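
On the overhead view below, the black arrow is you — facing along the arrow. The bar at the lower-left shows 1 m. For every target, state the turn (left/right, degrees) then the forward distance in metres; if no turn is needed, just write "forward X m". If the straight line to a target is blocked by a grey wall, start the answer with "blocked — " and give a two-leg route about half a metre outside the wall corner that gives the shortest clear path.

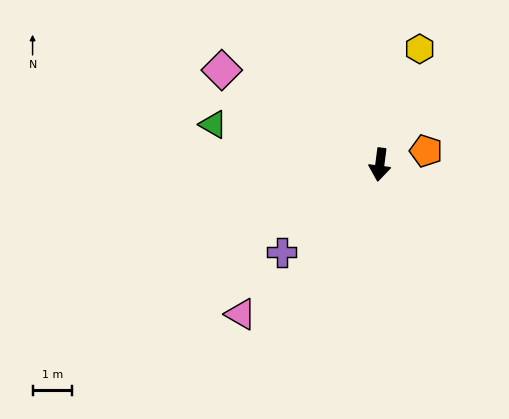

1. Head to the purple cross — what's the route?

turn right 41°, forward 3.3 m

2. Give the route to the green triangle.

turn right 96°, forward 4.3 m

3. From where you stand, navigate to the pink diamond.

turn right 114°, forward 4.7 m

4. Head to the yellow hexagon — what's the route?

turn left 168°, forward 3.1 m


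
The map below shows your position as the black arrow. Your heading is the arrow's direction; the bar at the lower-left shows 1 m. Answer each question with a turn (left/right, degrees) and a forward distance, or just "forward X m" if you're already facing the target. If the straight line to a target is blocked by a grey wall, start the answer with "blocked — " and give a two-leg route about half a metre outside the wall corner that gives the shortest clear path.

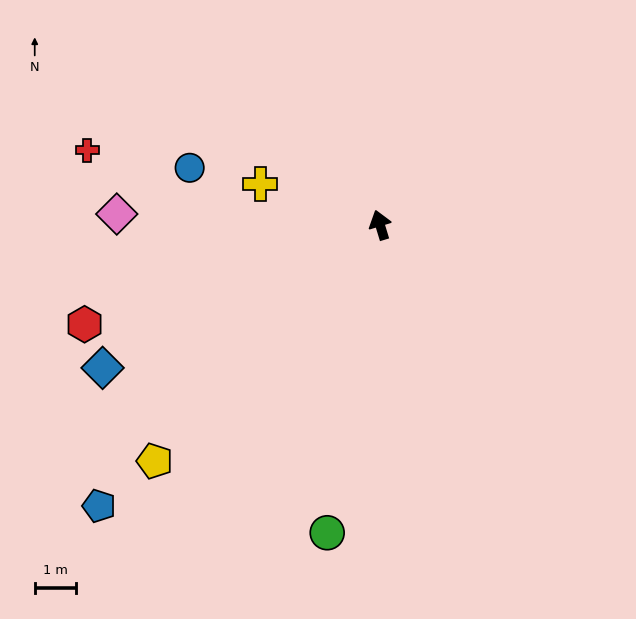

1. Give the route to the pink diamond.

turn left 71°, forward 6.5 m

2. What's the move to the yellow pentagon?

turn left 119°, forward 8.0 m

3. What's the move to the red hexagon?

turn left 92°, forward 7.6 m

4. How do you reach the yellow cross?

turn left 54°, forward 3.1 m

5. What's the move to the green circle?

turn left 153°, forward 7.7 m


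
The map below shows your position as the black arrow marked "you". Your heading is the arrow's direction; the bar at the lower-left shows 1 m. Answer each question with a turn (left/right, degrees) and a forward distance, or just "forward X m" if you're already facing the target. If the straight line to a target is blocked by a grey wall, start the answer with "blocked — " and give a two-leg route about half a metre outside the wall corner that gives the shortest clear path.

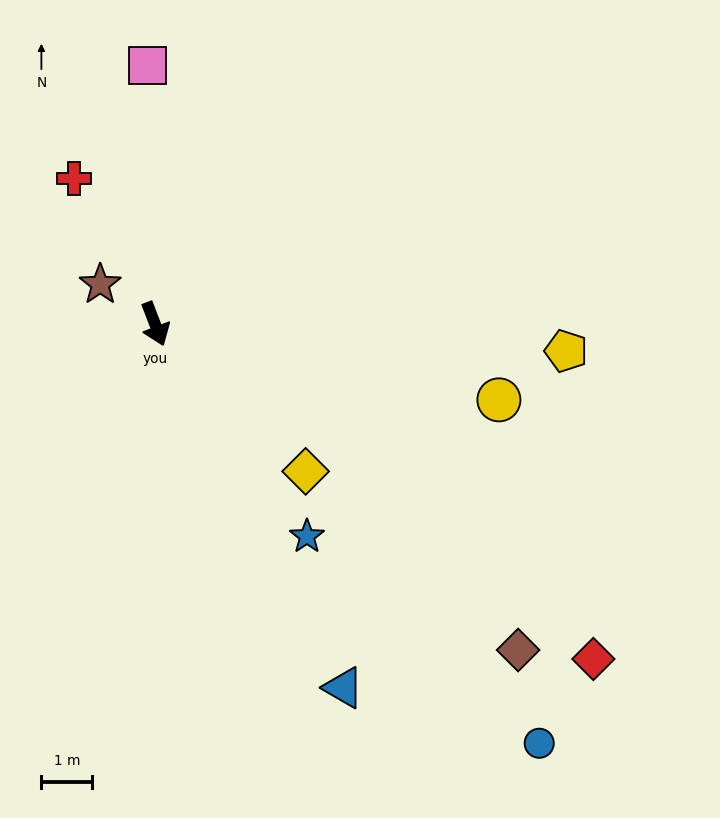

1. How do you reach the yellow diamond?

turn left 25°, forward 4.2 m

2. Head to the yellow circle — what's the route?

turn left 57°, forward 6.9 m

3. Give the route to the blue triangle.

turn left 6°, forward 8.1 m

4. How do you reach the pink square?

turn left 161°, forward 5.1 m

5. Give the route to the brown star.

turn right 147°, forward 1.3 m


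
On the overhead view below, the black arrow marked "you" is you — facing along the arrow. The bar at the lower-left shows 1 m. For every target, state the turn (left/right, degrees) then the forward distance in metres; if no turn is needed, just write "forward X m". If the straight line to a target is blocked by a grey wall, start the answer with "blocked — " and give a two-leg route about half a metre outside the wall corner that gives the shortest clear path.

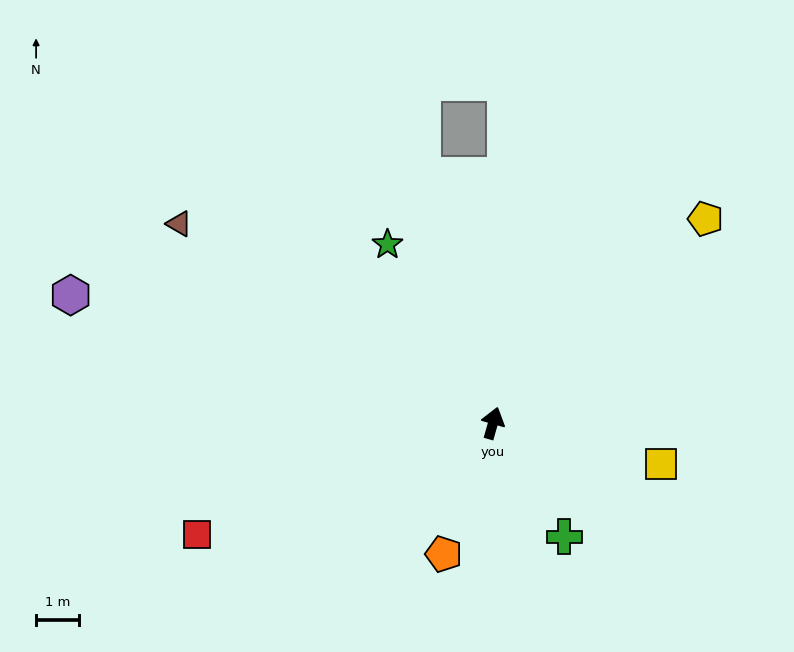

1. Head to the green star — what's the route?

turn left 46°, forward 4.9 m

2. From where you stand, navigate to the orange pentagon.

turn left 175°, forward 3.3 m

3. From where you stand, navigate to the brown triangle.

turn left 73°, forward 8.7 m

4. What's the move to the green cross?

turn right 132°, forward 3.1 m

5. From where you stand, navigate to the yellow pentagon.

turn right 30°, forward 6.9 m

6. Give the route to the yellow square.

turn right 88°, forward 4.1 m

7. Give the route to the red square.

turn left 127°, forward 7.4 m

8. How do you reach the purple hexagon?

turn left 89°, forward 10.4 m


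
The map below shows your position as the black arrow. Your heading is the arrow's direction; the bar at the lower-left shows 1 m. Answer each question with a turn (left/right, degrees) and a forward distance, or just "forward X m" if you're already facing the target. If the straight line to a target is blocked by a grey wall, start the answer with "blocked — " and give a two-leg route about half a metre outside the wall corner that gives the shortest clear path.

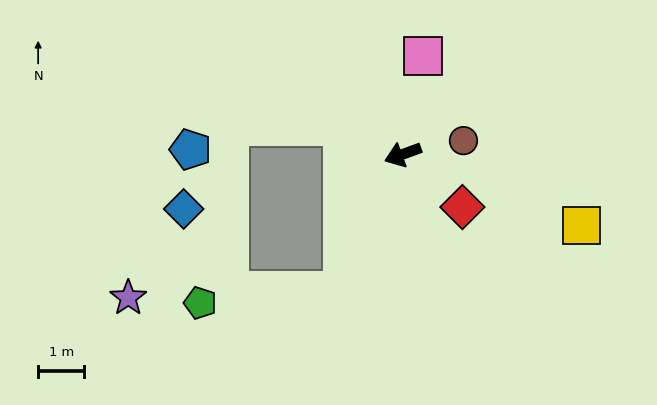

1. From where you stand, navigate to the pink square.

turn right 122°, forward 2.2 m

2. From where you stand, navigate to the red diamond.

turn left 118°, forward 1.7 m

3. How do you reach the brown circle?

turn left 173°, forward 1.3 m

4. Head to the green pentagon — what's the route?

blocked — turn left 46°, forward 3.2 m, then turn right 61°, forward 3.1 m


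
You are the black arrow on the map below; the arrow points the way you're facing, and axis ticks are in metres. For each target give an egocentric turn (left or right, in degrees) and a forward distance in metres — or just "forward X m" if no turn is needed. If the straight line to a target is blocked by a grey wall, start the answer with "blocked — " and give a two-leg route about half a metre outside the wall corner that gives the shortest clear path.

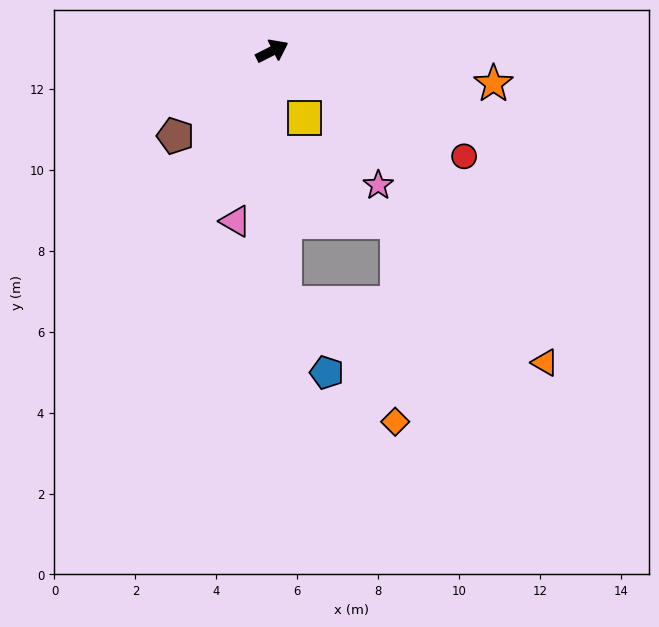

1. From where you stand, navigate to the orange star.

turn right 35°, forward 5.5 m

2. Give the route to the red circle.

turn right 56°, forward 5.4 m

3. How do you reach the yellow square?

turn right 91°, forward 1.8 m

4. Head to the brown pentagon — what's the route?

turn right 165°, forward 3.2 m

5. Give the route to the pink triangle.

turn right 129°, forward 4.3 m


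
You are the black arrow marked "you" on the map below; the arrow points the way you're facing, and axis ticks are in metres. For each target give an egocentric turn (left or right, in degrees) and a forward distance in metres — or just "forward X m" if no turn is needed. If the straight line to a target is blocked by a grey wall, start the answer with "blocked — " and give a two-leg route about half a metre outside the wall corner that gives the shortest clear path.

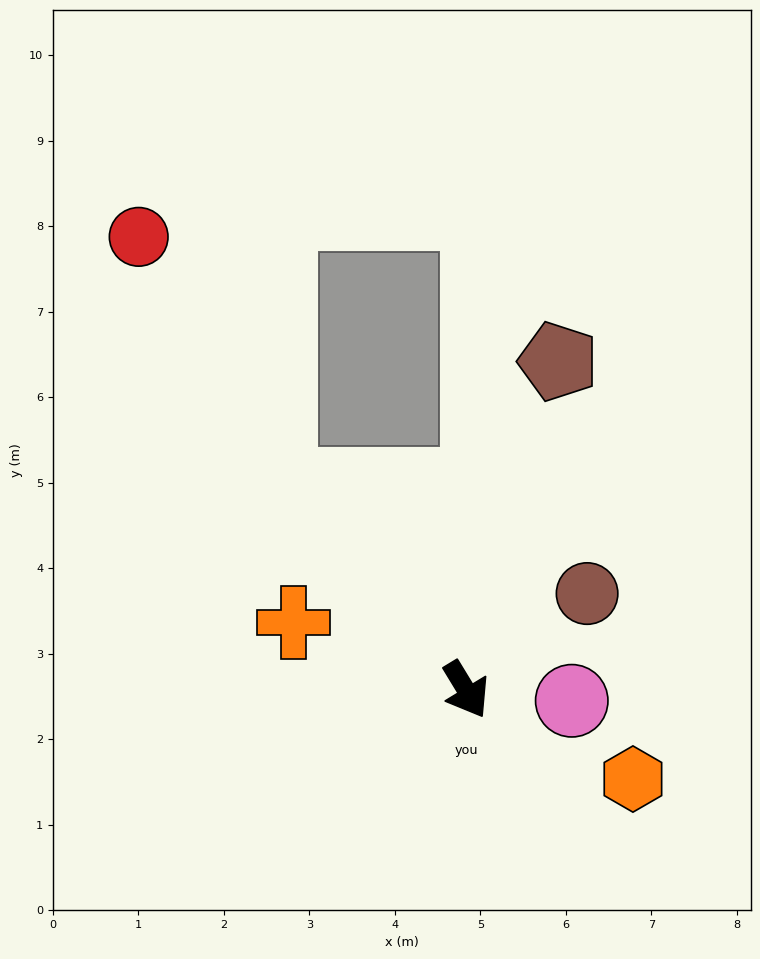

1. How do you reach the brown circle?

turn left 97°, forward 1.8 m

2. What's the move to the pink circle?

turn left 53°, forward 1.2 m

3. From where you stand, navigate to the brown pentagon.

turn left 133°, forward 4.0 m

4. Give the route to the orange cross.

turn right 143°, forward 2.2 m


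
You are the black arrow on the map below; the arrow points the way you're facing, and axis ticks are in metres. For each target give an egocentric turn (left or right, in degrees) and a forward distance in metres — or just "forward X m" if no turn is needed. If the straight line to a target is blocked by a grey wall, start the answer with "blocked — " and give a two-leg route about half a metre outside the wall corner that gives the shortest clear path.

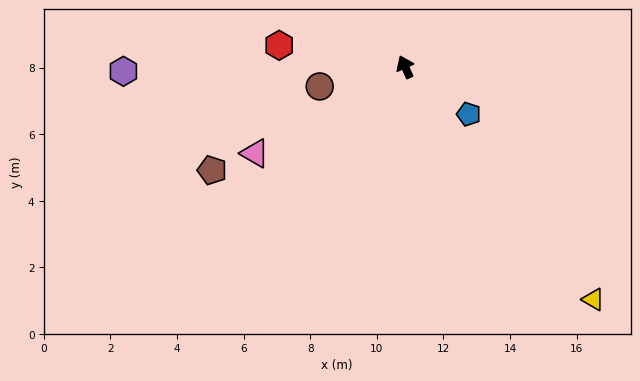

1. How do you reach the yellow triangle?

turn right 165°, forward 9.0 m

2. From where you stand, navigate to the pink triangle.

turn left 96°, forward 5.2 m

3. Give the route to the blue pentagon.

turn right 151°, forward 2.4 m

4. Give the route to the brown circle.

turn left 79°, forward 2.6 m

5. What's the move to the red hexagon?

turn left 56°, forward 3.8 m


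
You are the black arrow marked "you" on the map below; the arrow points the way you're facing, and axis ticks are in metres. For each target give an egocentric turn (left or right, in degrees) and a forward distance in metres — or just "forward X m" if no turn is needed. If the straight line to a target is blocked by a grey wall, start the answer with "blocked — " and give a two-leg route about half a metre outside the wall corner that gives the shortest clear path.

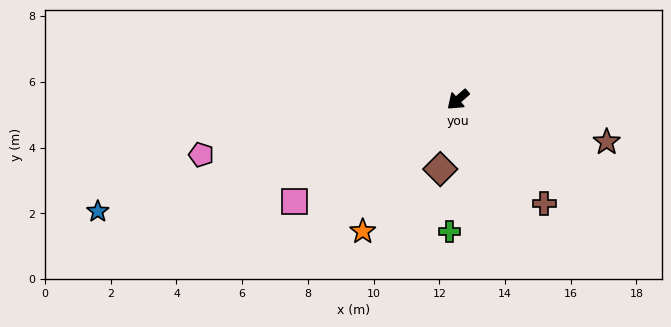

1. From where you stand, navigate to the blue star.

turn right 24°, forward 11.5 m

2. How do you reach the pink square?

turn right 9°, forward 5.9 m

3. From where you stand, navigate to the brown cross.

turn left 89°, forward 4.1 m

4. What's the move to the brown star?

turn left 123°, forward 4.7 m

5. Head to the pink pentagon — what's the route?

turn right 29°, forward 8.0 m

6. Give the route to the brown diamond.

turn left 35°, forward 2.2 m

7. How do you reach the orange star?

turn left 13°, forward 4.9 m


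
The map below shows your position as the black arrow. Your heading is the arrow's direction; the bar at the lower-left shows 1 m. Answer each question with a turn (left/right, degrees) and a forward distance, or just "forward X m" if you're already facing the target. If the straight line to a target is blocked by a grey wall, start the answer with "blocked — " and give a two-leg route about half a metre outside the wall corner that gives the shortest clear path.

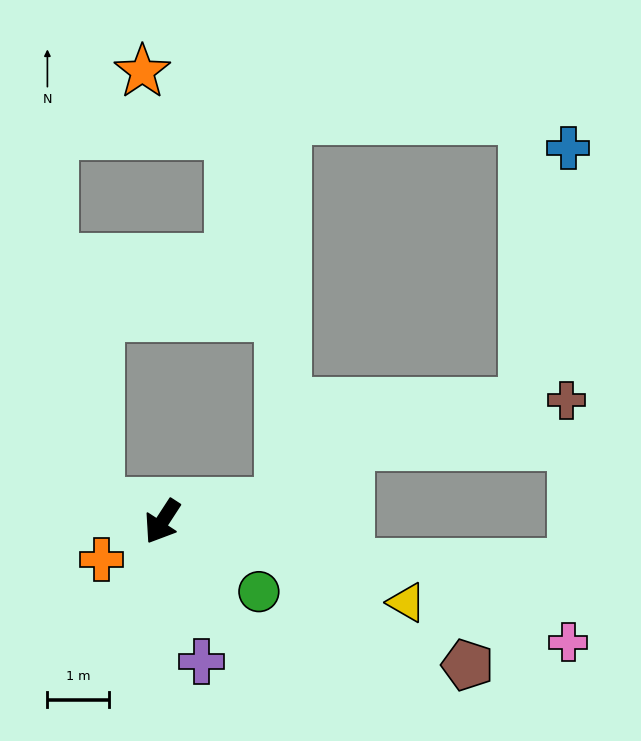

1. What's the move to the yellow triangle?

turn left 105°, forward 4.1 m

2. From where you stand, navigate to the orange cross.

turn right 25°, forward 1.2 m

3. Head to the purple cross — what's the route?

turn left 49°, forward 2.3 m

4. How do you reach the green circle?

turn left 87°, forward 1.9 m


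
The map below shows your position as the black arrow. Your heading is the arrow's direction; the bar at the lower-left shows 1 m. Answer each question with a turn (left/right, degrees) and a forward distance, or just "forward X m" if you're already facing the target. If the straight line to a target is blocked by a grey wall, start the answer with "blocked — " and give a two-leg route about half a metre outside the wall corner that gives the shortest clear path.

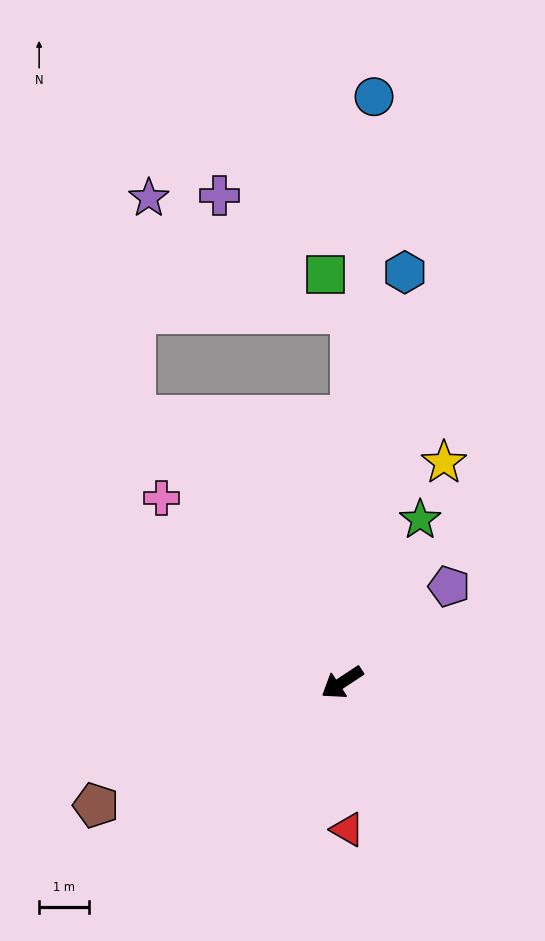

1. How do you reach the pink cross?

turn right 79°, forward 5.2 m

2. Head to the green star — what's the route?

turn right 149°, forward 3.6 m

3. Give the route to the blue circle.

turn right 127°, forward 11.8 m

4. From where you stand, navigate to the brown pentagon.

turn right 7°, forward 5.5 m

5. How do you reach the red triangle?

turn left 59°, forward 3.0 m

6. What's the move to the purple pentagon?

turn right 172°, forward 2.9 m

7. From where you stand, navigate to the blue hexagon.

turn right 132°, forward 8.3 m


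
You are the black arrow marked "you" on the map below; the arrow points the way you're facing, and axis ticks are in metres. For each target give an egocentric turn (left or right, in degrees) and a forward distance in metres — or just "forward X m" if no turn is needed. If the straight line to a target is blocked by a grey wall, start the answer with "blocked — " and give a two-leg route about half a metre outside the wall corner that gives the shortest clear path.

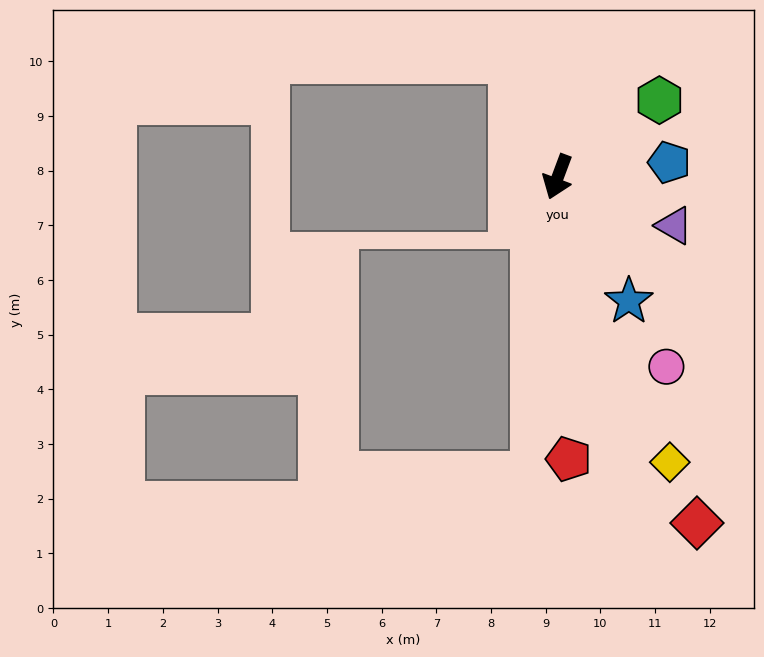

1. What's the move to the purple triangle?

turn left 88°, forward 2.3 m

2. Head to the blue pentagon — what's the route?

turn left 118°, forward 2.1 m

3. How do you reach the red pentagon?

turn left 23°, forward 5.2 m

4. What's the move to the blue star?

turn left 50°, forward 2.6 m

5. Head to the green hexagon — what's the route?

turn left 148°, forward 2.3 m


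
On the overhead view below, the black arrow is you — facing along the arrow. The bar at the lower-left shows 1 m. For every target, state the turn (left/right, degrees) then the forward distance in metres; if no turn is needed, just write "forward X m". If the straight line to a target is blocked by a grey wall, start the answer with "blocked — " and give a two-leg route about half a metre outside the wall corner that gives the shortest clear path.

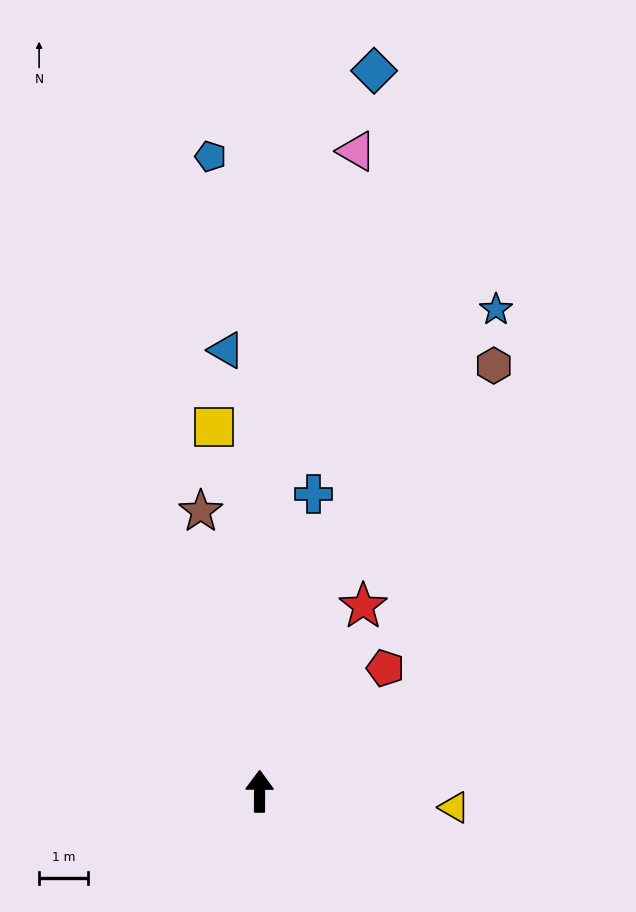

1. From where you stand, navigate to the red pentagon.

turn right 45°, forward 3.6 m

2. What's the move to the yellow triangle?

turn right 94°, forward 4.0 m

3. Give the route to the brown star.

turn left 12°, forward 5.8 m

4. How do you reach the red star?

turn right 29°, forward 4.3 m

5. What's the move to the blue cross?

turn right 10°, forward 6.2 m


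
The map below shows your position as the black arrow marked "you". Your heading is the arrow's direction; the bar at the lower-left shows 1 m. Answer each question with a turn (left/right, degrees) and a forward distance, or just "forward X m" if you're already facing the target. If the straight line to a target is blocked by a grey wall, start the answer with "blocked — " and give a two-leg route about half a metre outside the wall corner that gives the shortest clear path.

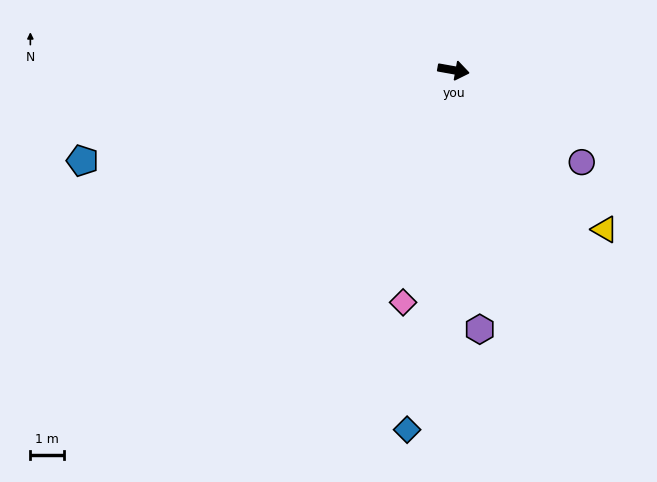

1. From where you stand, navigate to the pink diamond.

turn right 92°, forward 7.0 m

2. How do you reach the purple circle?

turn right 26°, forward 4.6 m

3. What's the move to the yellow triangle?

turn right 36°, forward 6.4 m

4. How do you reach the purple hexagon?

turn right 74°, forward 7.6 m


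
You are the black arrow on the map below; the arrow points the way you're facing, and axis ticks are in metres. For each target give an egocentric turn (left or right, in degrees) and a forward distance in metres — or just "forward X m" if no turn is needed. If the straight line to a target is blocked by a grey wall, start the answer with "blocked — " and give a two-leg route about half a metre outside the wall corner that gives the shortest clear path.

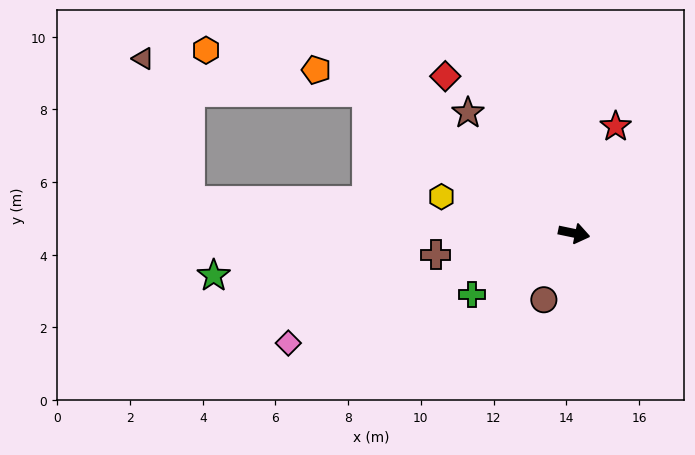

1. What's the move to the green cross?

turn right 137°, forward 3.3 m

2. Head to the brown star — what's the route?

turn left 143°, forward 4.4 m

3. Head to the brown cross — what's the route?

turn right 159°, forward 3.9 m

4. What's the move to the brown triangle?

blocked — turn right 173°, forward 10.6 m, then turn right 67°, forward 4.1 m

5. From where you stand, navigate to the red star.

turn left 80°, forward 3.2 m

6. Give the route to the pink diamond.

turn right 147°, forward 8.4 m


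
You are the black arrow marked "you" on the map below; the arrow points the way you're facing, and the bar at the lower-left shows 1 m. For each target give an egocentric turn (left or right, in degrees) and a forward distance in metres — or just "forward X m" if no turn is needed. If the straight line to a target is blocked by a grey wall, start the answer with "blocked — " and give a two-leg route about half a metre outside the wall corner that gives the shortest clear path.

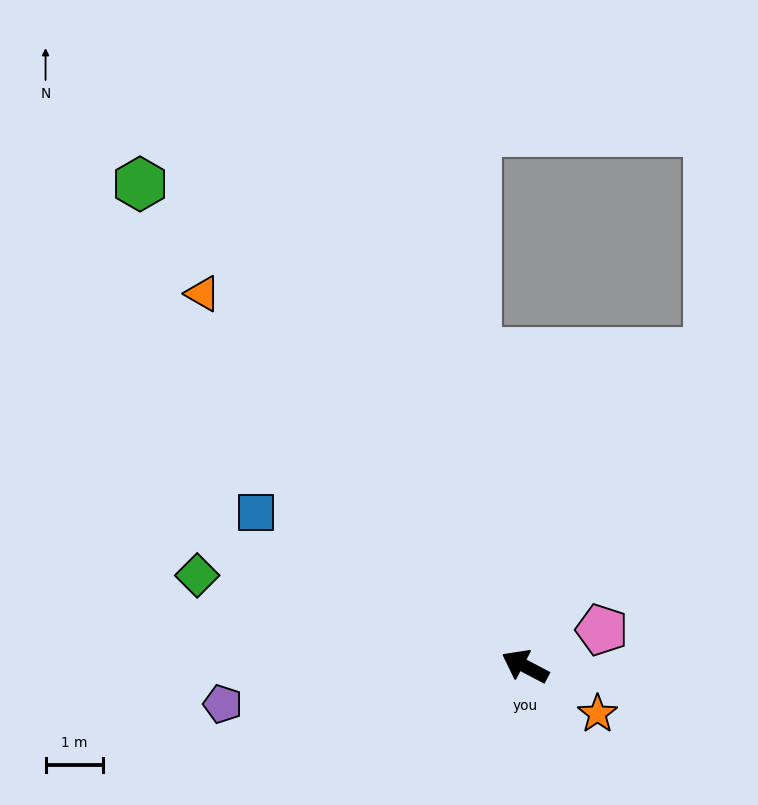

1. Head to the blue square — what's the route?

turn right 2°, forward 5.4 m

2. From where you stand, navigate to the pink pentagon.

turn right 127°, forward 1.5 m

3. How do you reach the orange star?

turn left 174°, forward 1.5 m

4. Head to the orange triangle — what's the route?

turn right 21°, forward 8.5 m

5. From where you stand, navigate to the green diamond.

turn left 12°, forward 5.9 m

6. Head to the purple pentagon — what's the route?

turn left 35°, forward 5.3 m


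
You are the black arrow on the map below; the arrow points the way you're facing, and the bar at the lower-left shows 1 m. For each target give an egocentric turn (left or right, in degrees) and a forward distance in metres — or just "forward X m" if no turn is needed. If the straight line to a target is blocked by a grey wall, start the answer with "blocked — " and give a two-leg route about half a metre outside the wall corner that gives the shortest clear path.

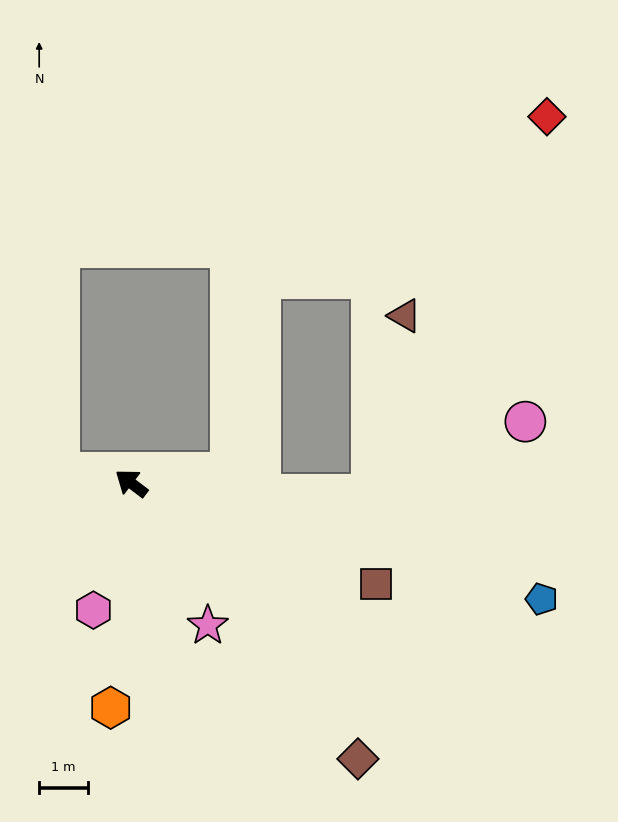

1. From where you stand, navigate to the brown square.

turn right 165°, forward 5.5 m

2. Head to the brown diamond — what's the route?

turn left 167°, forward 7.4 m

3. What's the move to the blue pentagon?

turn right 159°, forward 8.8 m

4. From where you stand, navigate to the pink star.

turn left 156°, forward 3.3 m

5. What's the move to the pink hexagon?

turn left 111°, forward 2.7 m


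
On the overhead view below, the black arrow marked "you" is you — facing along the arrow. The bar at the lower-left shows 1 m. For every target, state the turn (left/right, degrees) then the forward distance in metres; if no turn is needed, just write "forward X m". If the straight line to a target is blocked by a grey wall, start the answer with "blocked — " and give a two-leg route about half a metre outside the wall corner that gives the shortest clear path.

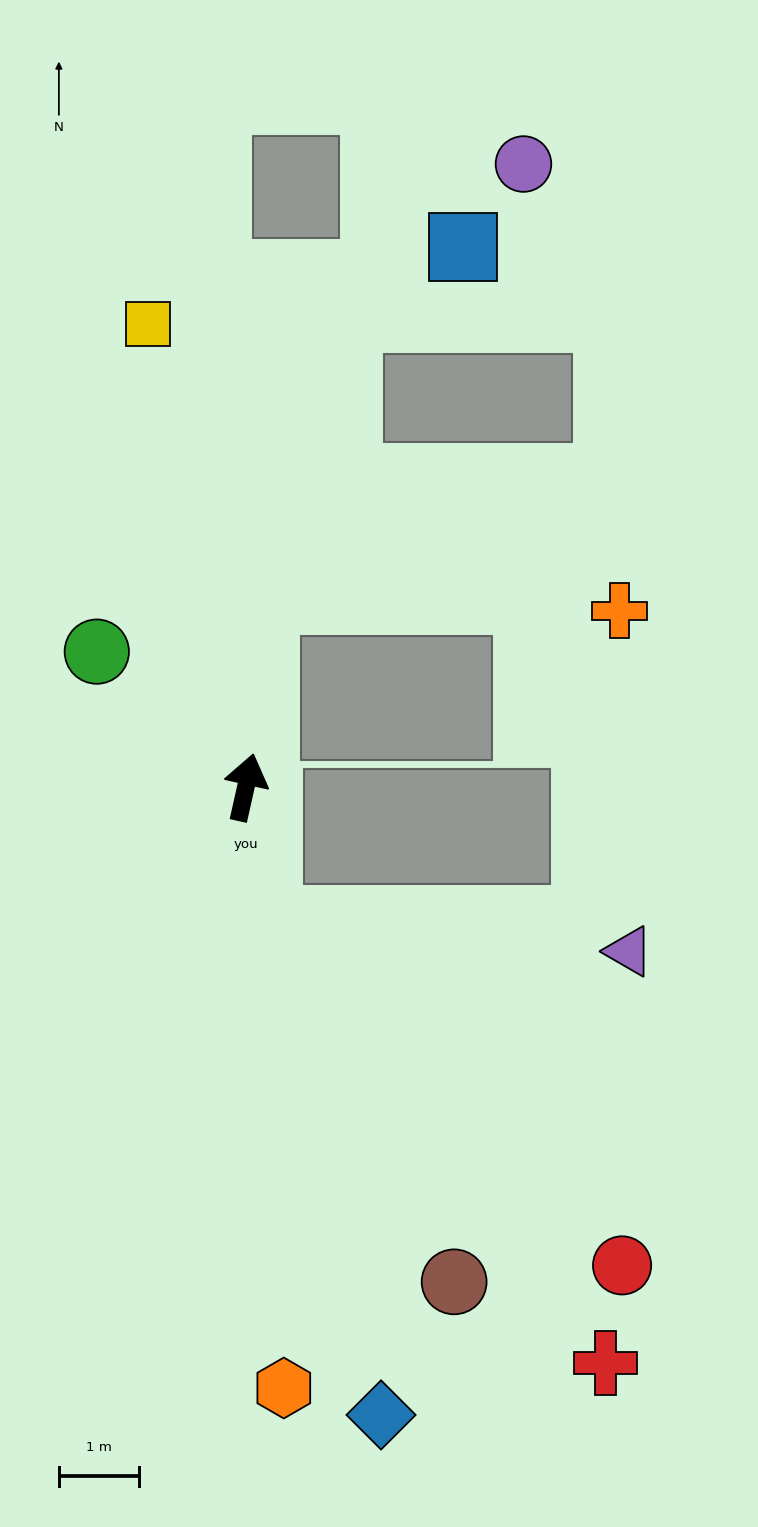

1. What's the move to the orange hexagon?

turn right 164°, forward 7.5 m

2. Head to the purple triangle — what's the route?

blocked — turn right 158°, forward 1.7 m, then turn left 76°, forward 4.5 m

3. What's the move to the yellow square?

turn left 25°, forward 5.9 m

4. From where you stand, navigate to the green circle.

turn left 60°, forward 2.5 m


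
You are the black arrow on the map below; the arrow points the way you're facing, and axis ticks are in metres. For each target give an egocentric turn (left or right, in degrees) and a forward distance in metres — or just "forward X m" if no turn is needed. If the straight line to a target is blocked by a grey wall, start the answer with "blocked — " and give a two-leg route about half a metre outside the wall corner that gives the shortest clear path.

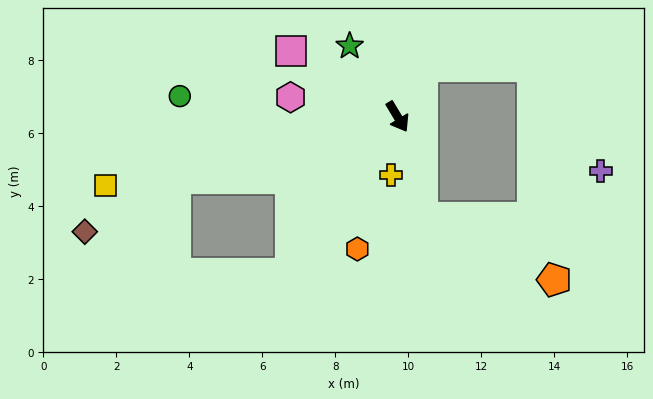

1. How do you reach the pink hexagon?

turn right 131°, forward 3.0 m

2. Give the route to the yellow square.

turn right 108°, forward 8.2 m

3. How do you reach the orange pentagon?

blocked — turn right 17°, forward 2.8 m, then turn left 51°, forward 4.0 m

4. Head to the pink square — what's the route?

turn right 153°, forward 3.4 m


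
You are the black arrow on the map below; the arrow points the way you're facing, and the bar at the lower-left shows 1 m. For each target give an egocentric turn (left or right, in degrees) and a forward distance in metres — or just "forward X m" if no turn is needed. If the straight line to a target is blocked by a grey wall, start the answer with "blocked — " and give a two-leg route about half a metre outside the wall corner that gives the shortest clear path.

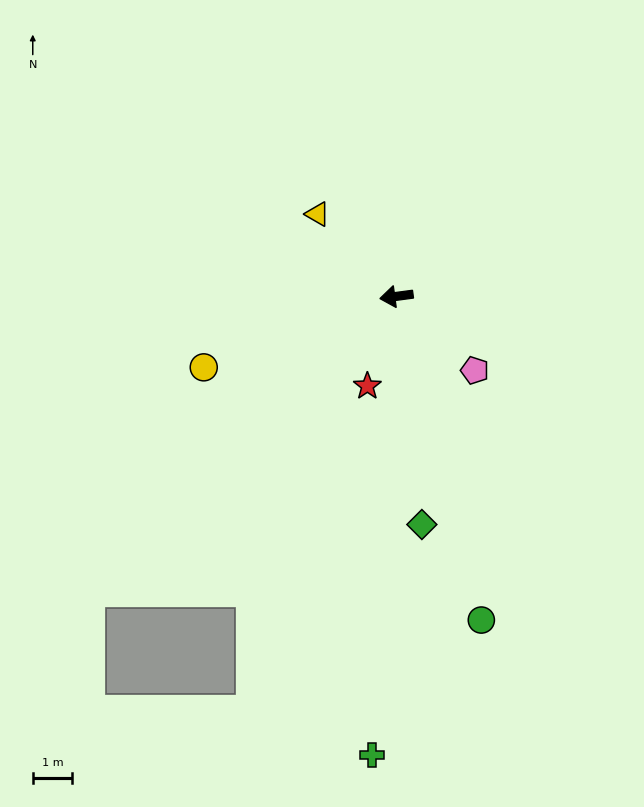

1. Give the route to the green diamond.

turn left 89°, forward 5.8 m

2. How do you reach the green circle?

turn left 97°, forward 8.5 m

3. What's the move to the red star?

turn left 64°, forward 2.4 m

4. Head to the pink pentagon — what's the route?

turn left 129°, forward 2.7 m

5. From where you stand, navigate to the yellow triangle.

turn right 54°, forward 2.9 m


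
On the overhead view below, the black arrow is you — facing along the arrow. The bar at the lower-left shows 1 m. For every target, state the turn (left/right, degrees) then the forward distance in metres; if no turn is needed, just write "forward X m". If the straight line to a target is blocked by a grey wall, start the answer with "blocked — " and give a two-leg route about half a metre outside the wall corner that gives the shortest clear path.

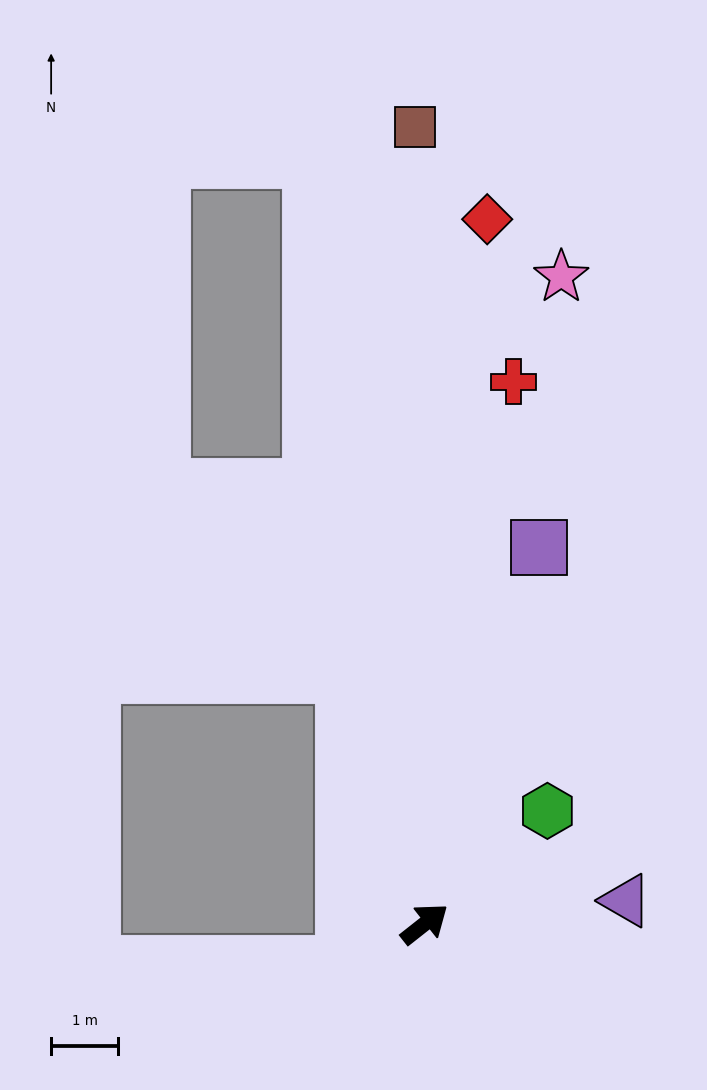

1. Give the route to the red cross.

turn left 42°, forward 8.2 m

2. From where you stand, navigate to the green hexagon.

turn left 4°, forward 2.5 m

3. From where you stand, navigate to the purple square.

turn left 35°, forward 5.9 m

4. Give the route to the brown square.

turn left 52°, forward 11.9 m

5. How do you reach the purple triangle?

turn right 32°, forward 3.0 m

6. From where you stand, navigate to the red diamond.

turn left 47°, forward 10.5 m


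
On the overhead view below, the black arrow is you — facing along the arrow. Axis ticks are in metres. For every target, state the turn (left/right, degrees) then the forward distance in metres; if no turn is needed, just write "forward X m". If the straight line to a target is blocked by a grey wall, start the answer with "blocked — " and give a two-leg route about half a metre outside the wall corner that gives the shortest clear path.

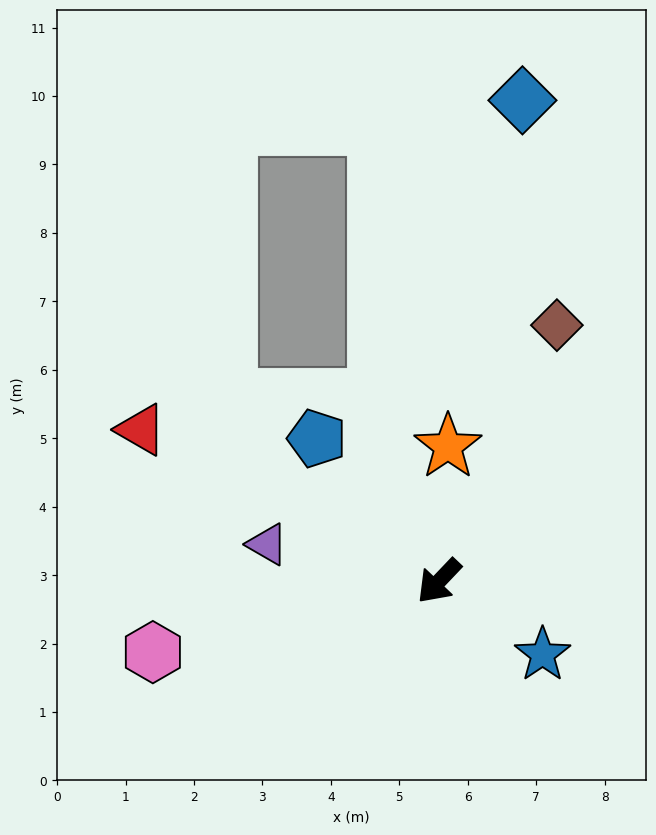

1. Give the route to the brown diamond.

turn right 161°, forward 4.1 m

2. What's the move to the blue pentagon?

turn right 96°, forward 2.7 m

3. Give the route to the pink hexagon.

turn right 33°, forward 4.3 m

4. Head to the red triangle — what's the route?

turn right 73°, forward 4.9 m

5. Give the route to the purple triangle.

turn right 59°, forward 2.6 m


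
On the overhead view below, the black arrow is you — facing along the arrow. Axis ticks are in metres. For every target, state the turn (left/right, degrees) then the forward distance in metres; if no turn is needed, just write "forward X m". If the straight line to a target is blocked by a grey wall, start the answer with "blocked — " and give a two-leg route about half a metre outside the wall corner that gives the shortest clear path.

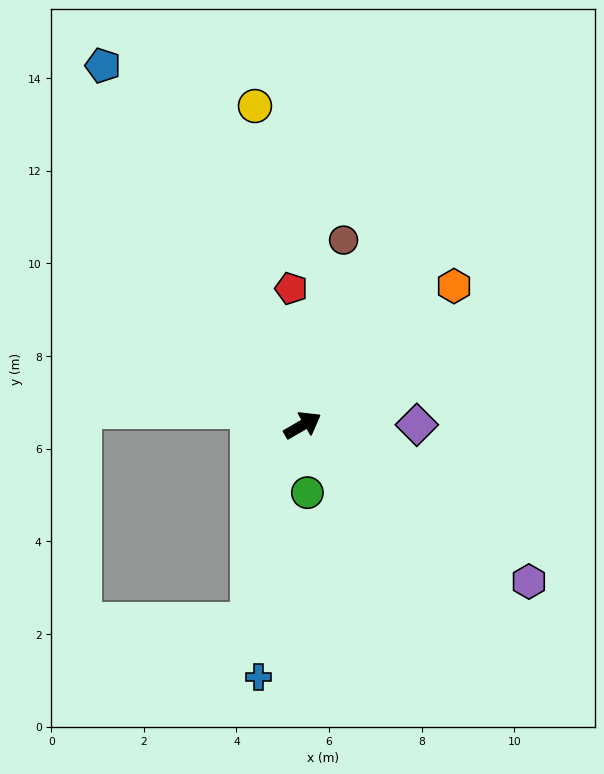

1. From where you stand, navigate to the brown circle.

turn left 47°, forward 4.1 m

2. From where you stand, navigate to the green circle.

turn right 116°, forward 1.5 m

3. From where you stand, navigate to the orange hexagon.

turn left 13°, forward 4.4 m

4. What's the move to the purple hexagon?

turn right 65°, forward 5.9 m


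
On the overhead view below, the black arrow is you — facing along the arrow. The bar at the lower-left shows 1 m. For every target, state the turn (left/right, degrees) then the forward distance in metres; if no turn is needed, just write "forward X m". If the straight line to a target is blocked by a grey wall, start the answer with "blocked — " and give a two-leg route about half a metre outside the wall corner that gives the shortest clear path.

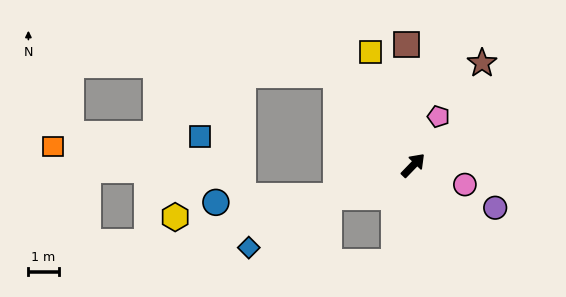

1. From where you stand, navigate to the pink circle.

turn right 66°, forward 1.8 m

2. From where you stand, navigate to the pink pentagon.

turn left 17°, forward 1.8 m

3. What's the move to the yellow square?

turn left 65°, forward 4.0 m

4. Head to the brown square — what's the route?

turn left 47°, forward 4.0 m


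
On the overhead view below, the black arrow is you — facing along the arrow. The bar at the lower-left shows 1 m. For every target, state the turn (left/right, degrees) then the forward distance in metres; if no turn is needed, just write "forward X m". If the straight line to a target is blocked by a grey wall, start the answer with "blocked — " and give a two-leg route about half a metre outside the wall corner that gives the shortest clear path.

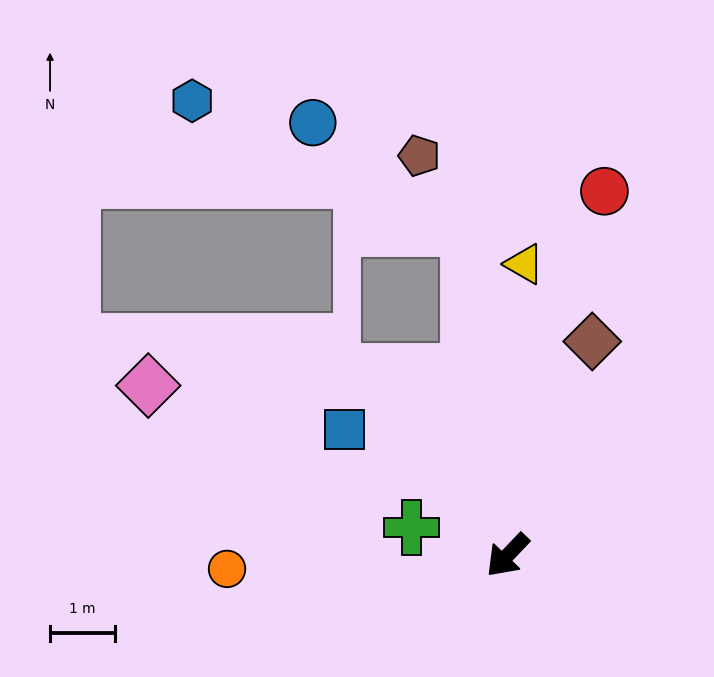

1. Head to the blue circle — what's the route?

blocked — turn right 129°, forward 5.1 m, then turn left 48°, forward 2.9 m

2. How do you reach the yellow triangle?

turn right 140°, forward 4.5 m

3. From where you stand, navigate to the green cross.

turn right 63°, forward 1.5 m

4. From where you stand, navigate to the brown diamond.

turn right 158°, forward 3.5 m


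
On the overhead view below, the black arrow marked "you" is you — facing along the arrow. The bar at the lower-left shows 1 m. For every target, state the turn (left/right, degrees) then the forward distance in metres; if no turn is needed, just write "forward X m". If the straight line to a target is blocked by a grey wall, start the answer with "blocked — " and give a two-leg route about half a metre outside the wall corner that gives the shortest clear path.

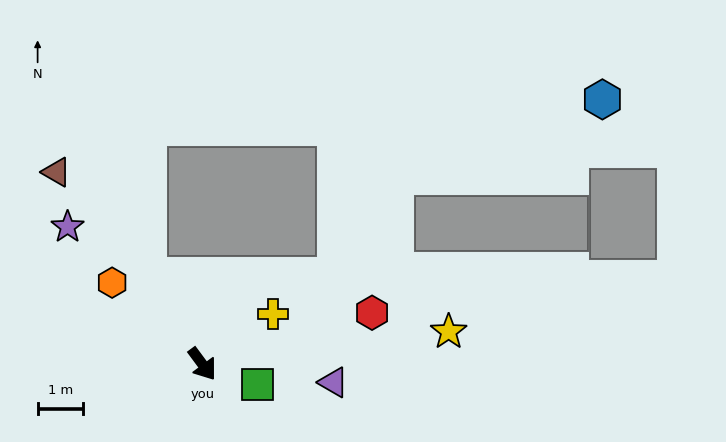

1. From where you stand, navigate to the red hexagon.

turn left 70°, forward 3.9 m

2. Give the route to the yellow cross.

turn left 89°, forward 1.9 m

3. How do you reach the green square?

turn left 33°, forward 1.3 m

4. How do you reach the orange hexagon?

turn right 169°, forward 2.7 m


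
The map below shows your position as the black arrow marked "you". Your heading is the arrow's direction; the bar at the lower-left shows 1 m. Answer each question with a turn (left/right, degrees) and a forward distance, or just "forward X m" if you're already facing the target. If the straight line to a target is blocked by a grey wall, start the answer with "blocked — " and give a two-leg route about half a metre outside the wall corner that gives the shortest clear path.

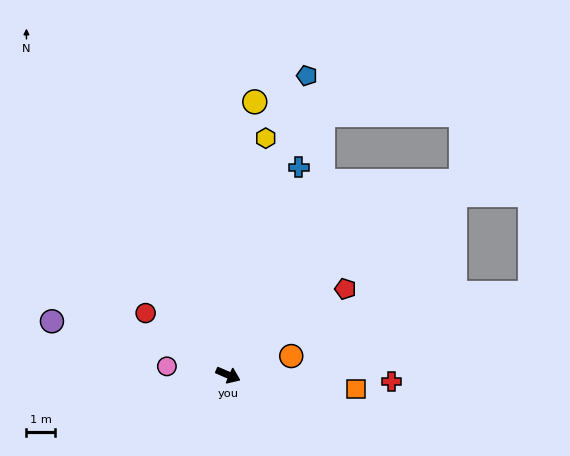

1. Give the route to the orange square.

turn left 17°, forward 4.5 m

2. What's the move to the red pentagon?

turn left 60°, forward 5.0 m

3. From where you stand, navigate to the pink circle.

turn right 164°, forward 2.1 m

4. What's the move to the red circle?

turn left 167°, forward 3.6 m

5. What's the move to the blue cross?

turn left 95°, forward 7.6 m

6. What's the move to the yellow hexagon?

turn left 105°, forward 8.3 m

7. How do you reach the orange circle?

turn left 40°, forward 2.3 m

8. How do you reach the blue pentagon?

turn left 99°, forward 10.7 m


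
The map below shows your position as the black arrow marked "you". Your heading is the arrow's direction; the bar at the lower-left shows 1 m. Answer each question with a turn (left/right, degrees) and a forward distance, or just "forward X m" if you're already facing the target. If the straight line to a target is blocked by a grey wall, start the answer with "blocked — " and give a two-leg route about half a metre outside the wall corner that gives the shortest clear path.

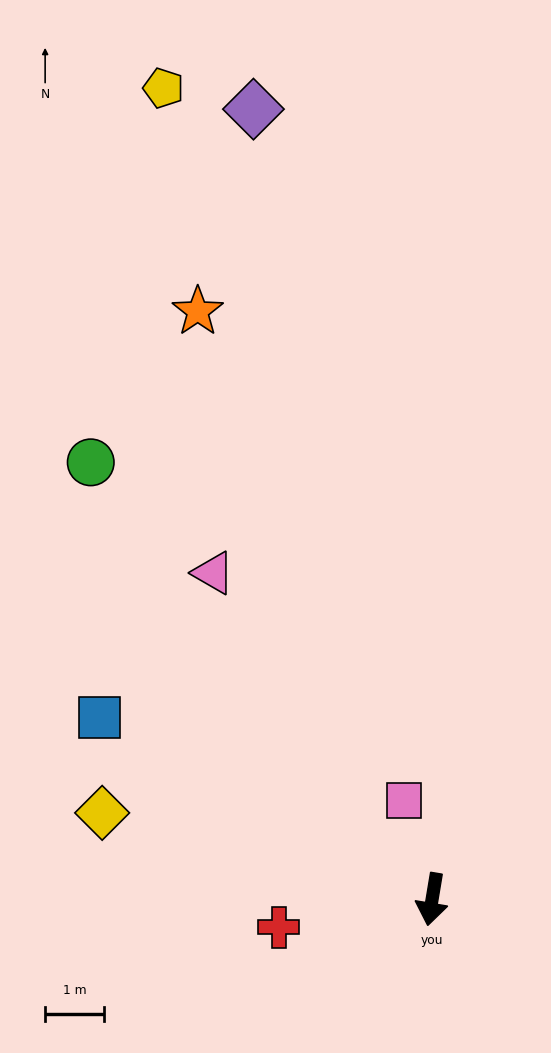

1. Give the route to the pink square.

turn right 155°, forward 1.7 m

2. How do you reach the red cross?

turn right 70°, forward 2.6 m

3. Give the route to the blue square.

turn right 109°, forward 6.4 m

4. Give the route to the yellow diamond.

turn right 95°, forward 5.8 m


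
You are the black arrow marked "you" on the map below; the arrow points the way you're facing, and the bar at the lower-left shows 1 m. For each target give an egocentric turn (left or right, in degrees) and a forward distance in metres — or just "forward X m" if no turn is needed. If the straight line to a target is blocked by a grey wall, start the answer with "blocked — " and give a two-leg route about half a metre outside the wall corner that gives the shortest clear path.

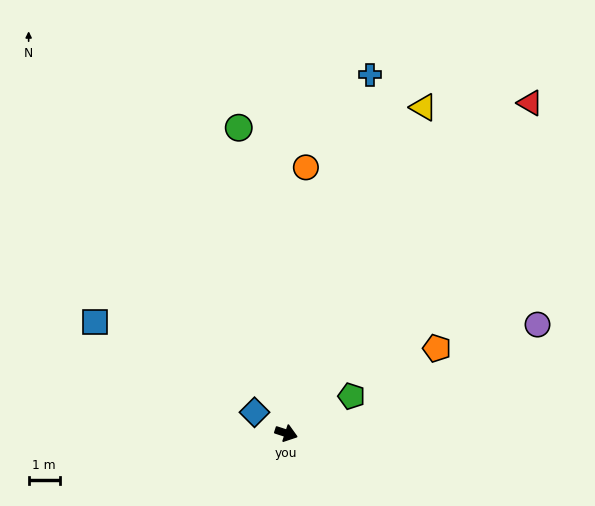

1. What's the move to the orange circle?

turn left 104°, forward 8.5 m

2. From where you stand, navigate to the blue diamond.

turn left 164°, forward 1.2 m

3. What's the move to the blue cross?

turn left 95°, forward 11.8 m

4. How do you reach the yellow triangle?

turn left 85°, forward 11.3 m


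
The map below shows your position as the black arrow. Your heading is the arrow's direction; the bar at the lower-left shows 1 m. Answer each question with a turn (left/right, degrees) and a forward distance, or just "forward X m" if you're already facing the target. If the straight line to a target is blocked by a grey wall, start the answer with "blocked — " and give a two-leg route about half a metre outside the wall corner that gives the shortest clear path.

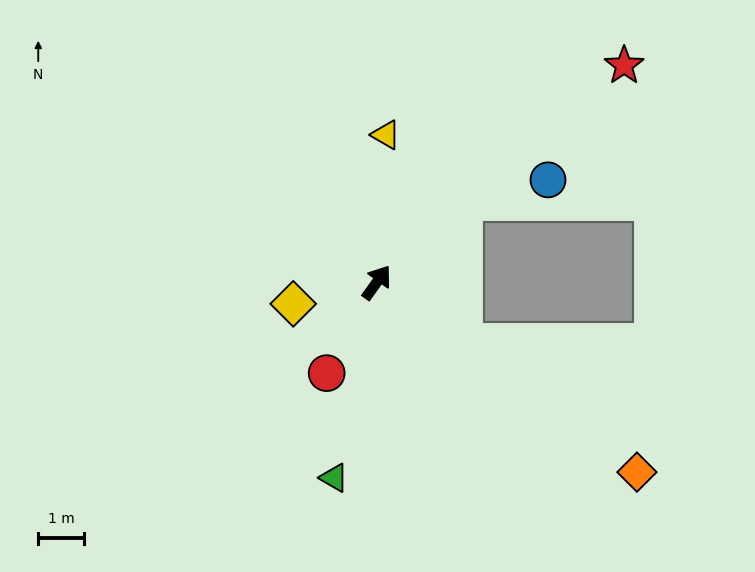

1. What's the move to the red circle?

turn right 173°, forward 2.3 m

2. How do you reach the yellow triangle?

turn left 32°, forward 3.3 m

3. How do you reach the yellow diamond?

turn left 140°, forward 1.9 m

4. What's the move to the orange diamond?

turn right 90°, forward 7.1 m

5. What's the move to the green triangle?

turn right 157°, forward 4.4 m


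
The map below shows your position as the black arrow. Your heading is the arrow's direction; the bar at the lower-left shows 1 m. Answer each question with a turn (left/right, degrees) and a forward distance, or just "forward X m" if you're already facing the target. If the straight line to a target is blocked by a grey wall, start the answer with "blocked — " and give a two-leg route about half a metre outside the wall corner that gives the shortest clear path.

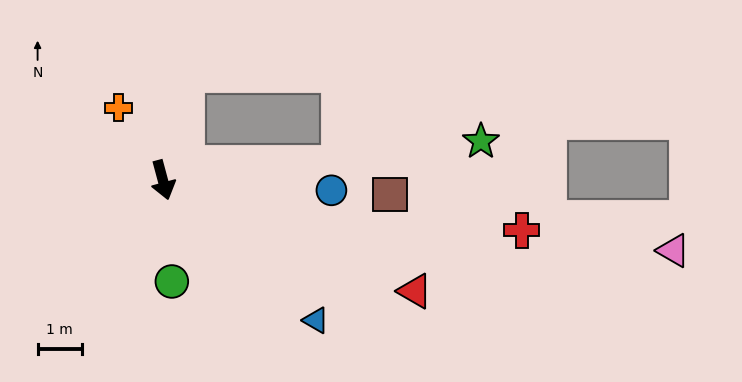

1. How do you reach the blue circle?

turn left 71°, forward 3.8 m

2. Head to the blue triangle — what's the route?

turn left 32°, forward 4.7 m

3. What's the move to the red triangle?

turn left 51°, forward 6.2 m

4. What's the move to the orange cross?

turn right 163°, forward 1.9 m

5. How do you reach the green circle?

turn right 10°, forward 2.3 m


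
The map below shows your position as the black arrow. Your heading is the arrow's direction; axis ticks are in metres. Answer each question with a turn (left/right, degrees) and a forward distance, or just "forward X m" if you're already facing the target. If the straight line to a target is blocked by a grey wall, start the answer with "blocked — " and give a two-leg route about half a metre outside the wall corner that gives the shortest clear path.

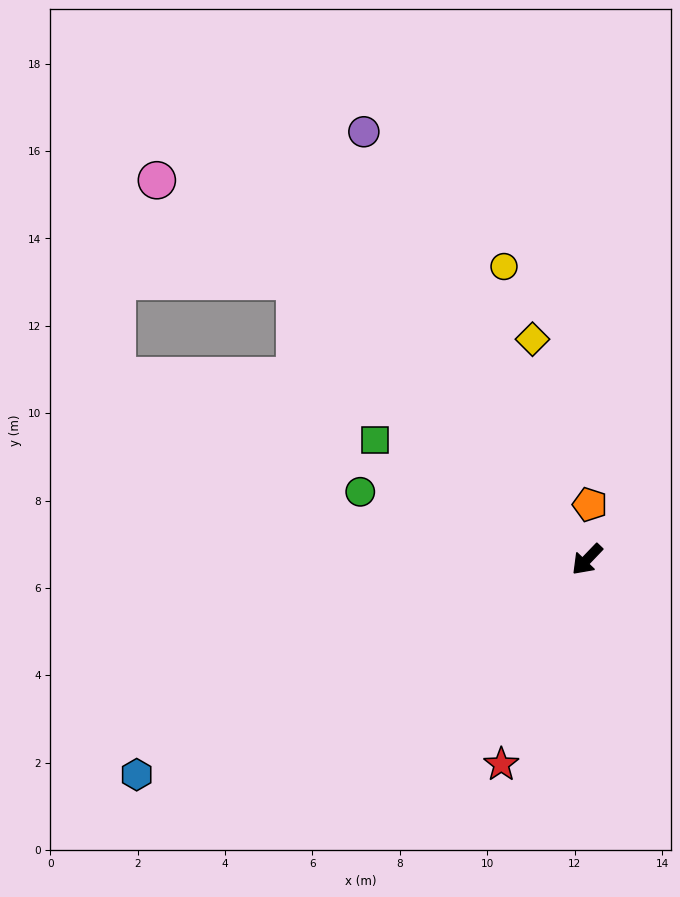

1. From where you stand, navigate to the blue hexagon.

turn right 21°, forward 11.4 m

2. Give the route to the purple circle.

turn right 109°, forward 11.0 m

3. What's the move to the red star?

turn left 21°, forward 5.1 m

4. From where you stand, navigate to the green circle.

turn right 63°, forward 5.4 m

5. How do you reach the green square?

turn right 76°, forward 5.6 m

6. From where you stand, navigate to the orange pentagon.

turn right 139°, forward 1.3 m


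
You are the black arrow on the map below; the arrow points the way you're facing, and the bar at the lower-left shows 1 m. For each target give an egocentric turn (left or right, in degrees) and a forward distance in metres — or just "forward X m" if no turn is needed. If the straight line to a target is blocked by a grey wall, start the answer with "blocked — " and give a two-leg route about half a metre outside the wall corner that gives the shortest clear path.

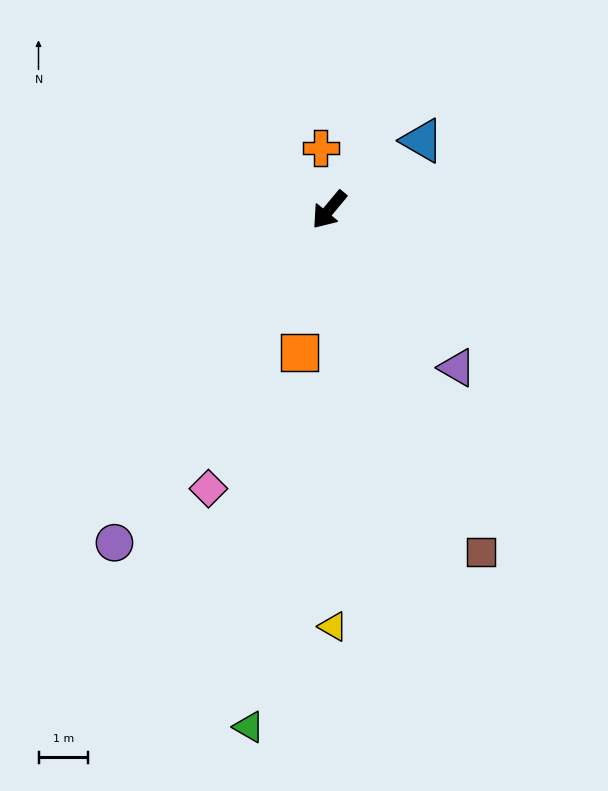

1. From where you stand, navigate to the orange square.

turn left 28°, forward 2.9 m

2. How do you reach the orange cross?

turn right 132°, forward 1.3 m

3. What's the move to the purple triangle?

turn left 79°, forward 4.1 m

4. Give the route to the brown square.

turn left 64°, forward 7.6 m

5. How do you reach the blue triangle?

turn left 166°, forward 2.3 m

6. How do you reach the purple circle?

turn left 7°, forward 8.0 m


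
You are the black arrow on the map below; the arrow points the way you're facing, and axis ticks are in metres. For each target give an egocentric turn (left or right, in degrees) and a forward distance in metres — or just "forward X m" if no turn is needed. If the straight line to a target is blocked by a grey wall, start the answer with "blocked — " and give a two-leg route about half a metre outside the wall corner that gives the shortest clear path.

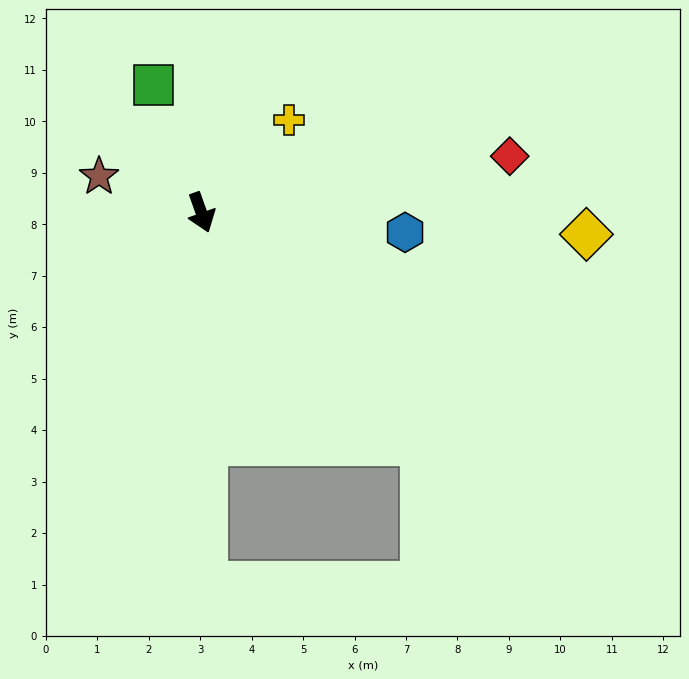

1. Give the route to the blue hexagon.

turn left 65°, forward 4.0 m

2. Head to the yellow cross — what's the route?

turn left 117°, forward 2.5 m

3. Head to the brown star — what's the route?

turn right 129°, forward 2.1 m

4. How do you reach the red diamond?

turn left 81°, forward 6.1 m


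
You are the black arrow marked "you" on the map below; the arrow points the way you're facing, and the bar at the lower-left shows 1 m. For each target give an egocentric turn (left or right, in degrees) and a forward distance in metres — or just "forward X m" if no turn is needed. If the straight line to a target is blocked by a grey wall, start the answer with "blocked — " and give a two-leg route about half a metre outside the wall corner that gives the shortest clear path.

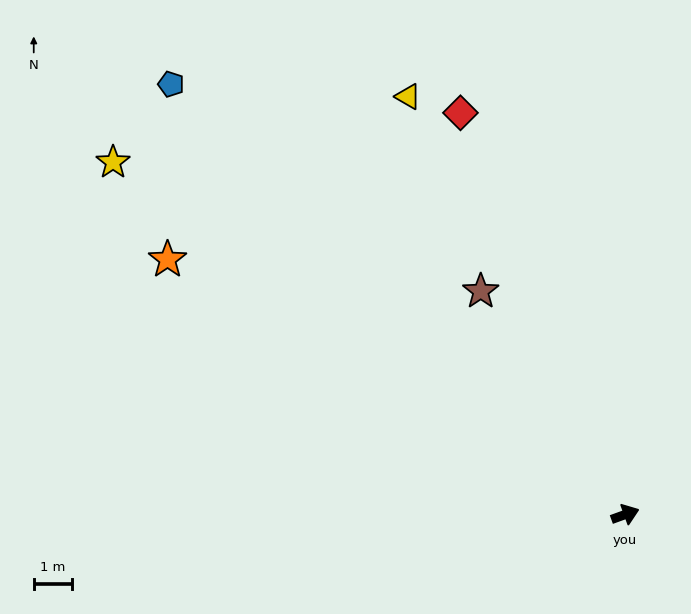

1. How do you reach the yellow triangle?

turn left 98°, forward 12.2 m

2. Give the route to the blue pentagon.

turn left 117°, forward 16.1 m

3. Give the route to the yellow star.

turn left 126°, forward 16.0 m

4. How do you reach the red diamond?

turn left 92°, forward 11.2 m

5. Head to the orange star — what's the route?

turn left 131°, forward 13.5 m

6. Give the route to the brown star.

turn left 103°, forward 6.9 m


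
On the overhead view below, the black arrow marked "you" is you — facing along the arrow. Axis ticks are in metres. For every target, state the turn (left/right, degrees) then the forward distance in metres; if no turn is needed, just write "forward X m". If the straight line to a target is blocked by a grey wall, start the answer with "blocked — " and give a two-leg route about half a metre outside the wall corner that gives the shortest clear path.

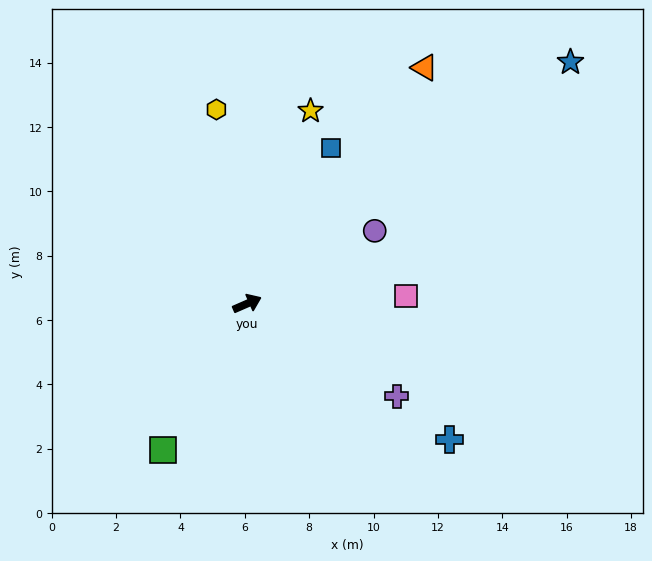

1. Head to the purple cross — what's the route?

turn right 55°, forward 5.5 m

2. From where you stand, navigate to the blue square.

turn left 38°, forward 5.5 m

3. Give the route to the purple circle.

turn left 6°, forward 4.6 m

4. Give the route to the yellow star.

turn left 48°, forward 6.3 m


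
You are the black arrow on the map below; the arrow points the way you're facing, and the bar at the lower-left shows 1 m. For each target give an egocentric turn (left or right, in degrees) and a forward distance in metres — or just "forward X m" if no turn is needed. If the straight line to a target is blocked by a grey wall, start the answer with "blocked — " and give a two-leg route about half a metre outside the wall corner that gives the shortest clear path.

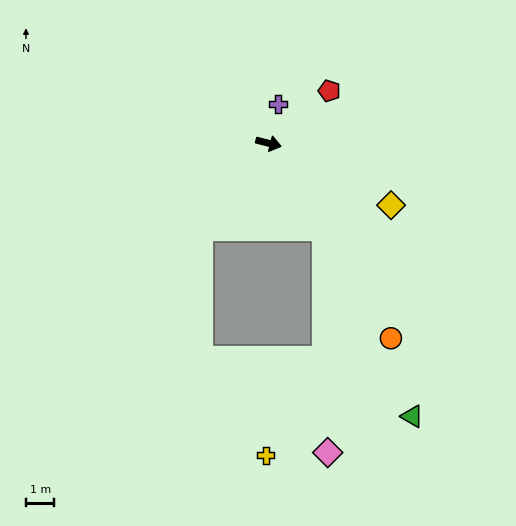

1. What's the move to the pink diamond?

blocked — turn right 43°, forward 3.6 m, then turn right 32°, forward 7.8 m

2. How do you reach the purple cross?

turn left 90°, forward 1.4 m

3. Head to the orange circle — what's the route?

turn right 44°, forward 8.1 m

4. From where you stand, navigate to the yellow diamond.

turn right 13°, forward 4.8 m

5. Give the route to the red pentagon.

turn left 55°, forward 2.8 m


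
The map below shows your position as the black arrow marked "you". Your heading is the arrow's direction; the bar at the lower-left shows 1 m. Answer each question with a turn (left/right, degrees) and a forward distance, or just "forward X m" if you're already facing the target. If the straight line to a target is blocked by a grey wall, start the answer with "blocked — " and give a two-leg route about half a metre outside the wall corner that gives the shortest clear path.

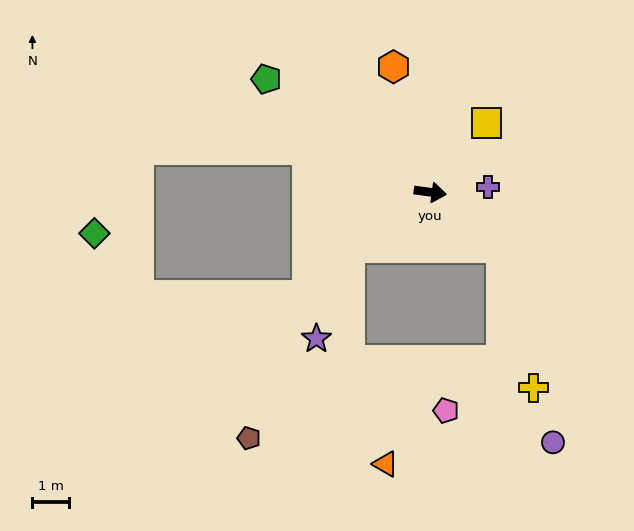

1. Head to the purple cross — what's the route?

turn left 13°, forward 1.6 m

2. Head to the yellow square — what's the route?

turn left 59°, forward 2.5 m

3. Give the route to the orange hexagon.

turn left 114°, forward 3.6 m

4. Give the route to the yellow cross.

blocked — turn right 30°, forward 2.5 m, then turn right 39°, forward 4.0 m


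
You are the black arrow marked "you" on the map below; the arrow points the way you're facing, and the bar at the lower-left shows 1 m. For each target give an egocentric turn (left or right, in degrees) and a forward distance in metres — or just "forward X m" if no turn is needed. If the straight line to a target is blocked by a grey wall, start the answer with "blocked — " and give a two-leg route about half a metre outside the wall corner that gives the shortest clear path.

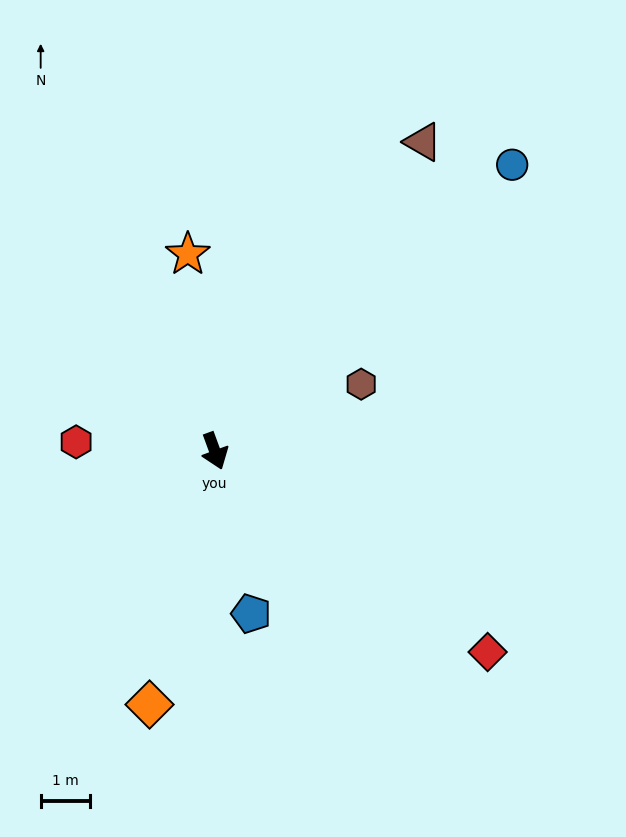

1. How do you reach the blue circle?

turn left 114°, forward 8.4 m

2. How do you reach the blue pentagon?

turn right 8°, forward 3.4 m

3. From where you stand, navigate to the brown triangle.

turn left 126°, forward 7.6 m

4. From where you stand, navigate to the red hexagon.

turn right 114°, forward 2.8 m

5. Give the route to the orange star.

turn left 168°, forward 4.0 m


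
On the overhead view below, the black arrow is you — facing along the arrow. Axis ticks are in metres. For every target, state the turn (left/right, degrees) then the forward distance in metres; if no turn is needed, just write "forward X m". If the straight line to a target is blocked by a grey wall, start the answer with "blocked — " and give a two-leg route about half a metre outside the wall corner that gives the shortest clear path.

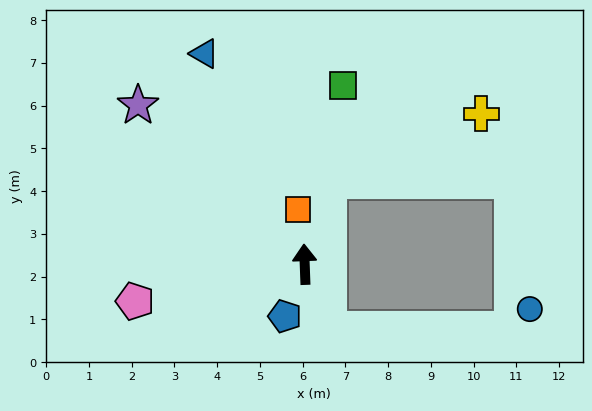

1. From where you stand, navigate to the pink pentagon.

turn left 100°, forward 4.1 m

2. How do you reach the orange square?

turn left 5°, forward 1.3 m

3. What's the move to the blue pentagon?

turn left 157°, forward 1.3 m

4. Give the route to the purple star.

turn left 44°, forward 5.4 m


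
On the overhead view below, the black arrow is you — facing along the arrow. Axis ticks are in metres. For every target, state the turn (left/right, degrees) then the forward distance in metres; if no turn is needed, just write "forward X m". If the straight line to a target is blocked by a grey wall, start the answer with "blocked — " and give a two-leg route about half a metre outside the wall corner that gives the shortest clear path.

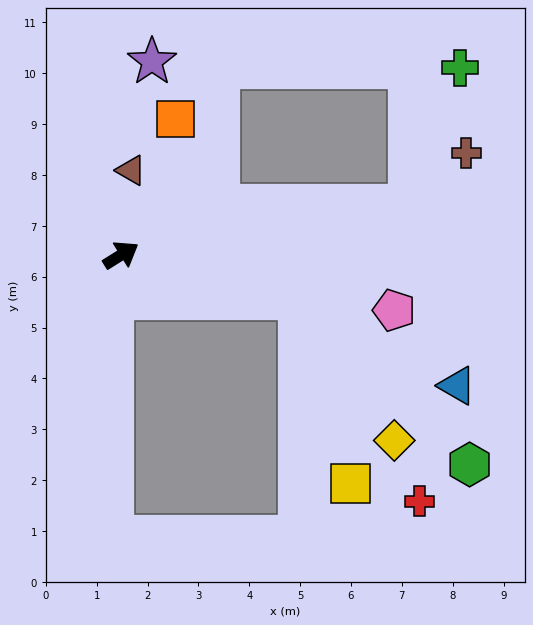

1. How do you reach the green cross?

blocked — turn right 22°, forward 5.8 m, then turn left 60°, forward 2.9 m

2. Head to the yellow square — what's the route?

blocked — turn right 45°, forward 3.6 m, then turn right 62°, forward 3.8 m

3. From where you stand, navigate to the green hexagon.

blocked — turn right 45°, forward 3.6 m, then turn right 31°, forward 4.7 m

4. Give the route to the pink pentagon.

turn right 43°, forward 5.5 m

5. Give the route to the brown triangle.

turn left 51°, forward 1.7 m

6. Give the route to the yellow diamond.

blocked — turn right 45°, forward 3.6 m, then turn right 43°, forward 3.4 m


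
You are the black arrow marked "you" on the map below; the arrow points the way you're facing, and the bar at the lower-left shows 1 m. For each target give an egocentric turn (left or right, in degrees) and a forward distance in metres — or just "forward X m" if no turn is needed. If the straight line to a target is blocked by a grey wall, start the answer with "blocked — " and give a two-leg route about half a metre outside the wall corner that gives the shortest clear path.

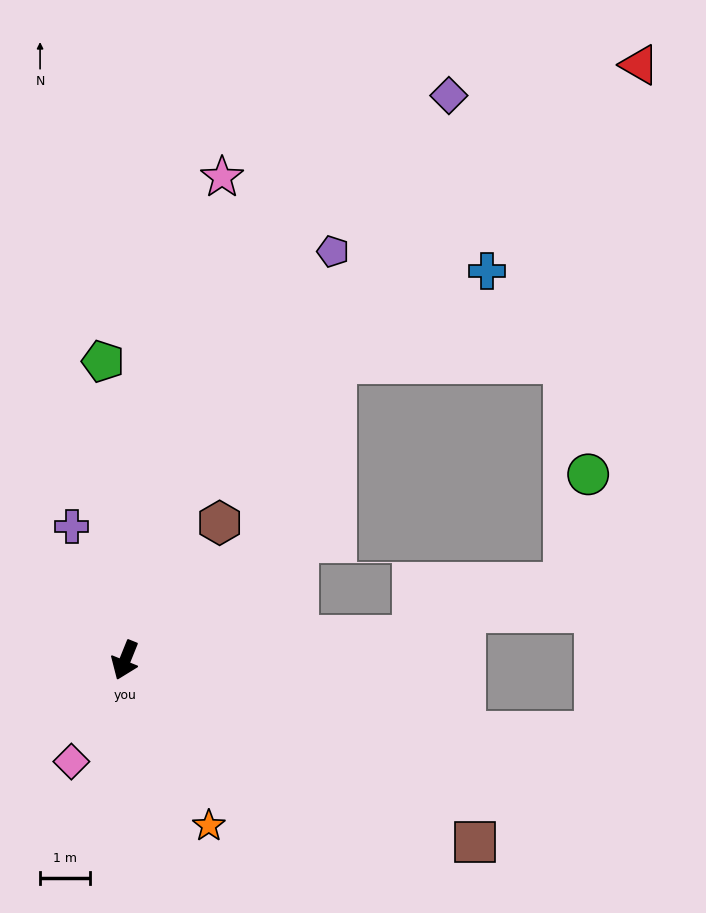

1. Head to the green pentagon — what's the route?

turn right 154°, forward 6.0 m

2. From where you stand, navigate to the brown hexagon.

turn left 167°, forward 3.3 m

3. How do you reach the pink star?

turn right 169°, forward 9.8 m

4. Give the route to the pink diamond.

turn right 6°, forward 2.3 m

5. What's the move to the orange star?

turn left 49°, forward 3.7 m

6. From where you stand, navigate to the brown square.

turn left 85°, forward 7.9 m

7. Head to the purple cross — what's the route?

turn right 136°, forward 2.9 m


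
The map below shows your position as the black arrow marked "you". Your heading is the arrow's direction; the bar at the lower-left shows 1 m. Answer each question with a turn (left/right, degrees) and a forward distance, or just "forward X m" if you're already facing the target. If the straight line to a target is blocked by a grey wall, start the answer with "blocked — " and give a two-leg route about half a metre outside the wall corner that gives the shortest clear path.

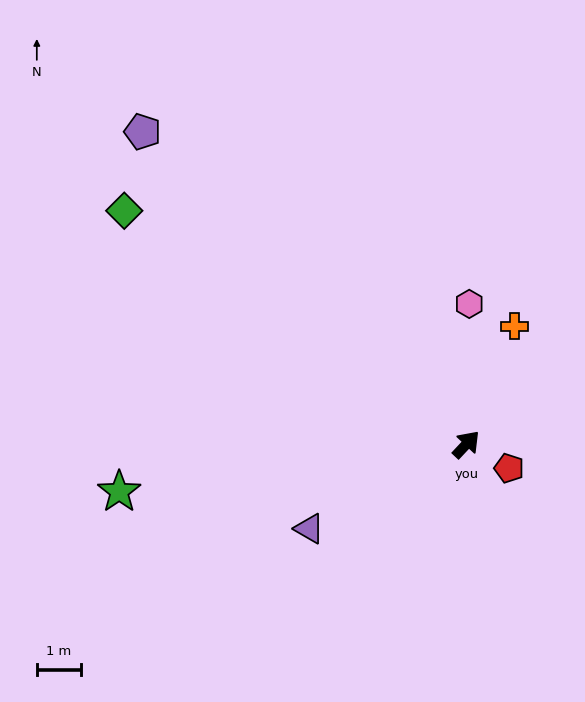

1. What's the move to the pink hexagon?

turn left 42°, forward 3.2 m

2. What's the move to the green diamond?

turn left 99°, forward 9.4 m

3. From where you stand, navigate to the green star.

turn left 141°, forward 8.0 m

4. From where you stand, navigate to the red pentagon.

turn right 76°, forward 1.1 m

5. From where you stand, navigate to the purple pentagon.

turn left 89°, forward 10.2 m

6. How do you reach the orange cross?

turn left 21°, forward 2.9 m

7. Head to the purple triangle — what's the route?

turn left 161°, forward 4.0 m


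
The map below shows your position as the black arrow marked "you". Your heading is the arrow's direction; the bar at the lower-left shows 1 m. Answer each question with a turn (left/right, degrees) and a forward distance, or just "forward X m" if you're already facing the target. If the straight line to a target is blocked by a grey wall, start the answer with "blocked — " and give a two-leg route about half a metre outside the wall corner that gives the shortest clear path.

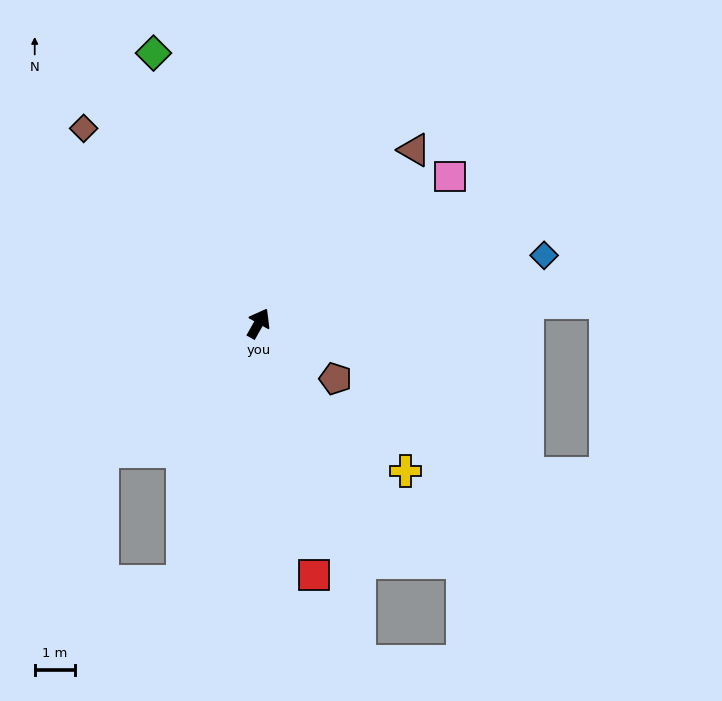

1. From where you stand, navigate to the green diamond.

turn left 51°, forward 7.2 m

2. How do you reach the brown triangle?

turn right 13°, forward 5.8 m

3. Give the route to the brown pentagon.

turn right 96°, forward 2.3 m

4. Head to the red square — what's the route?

turn right 138°, forward 6.4 m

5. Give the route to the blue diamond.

turn right 47°, forward 7.3 m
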